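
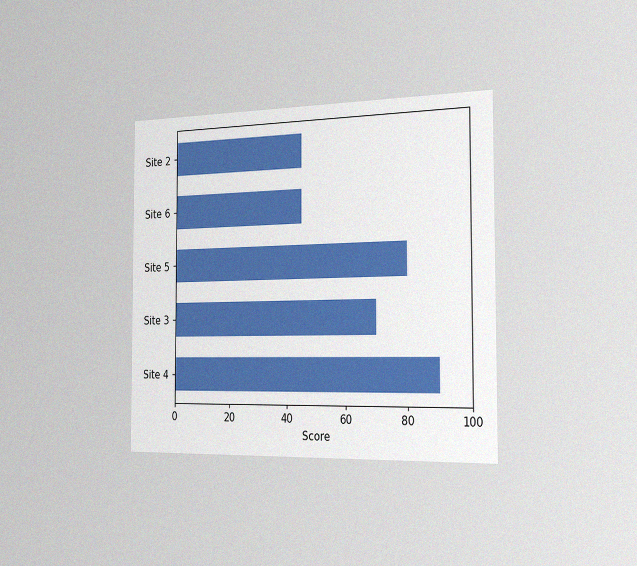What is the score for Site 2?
45

The chart is viewed slightly from the right, with some photo noise. Reading along the chart's x-axis, the Site 2 bar reaches 45.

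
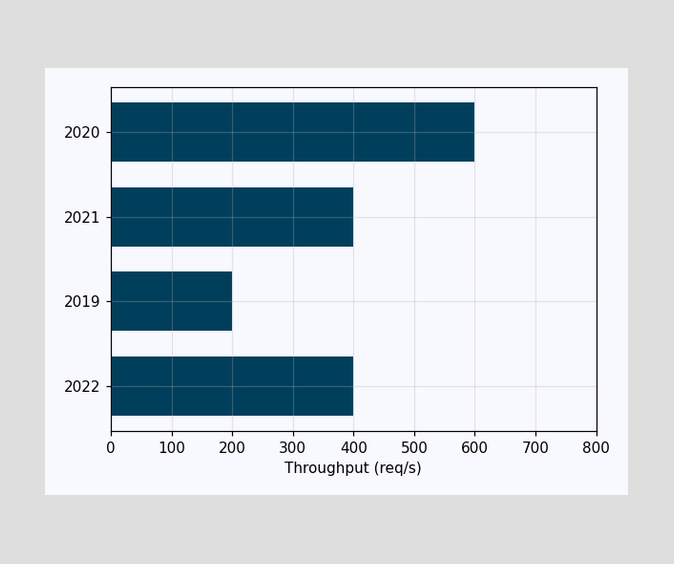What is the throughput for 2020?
600req/s

Reading along the chart's x-axis, the 2020 bar reaches 600req/s.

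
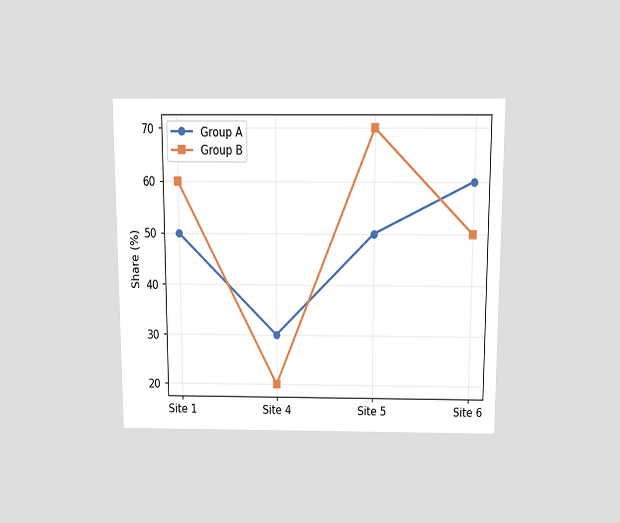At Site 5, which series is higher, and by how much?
Group B, by 20%

The chart is viewed slightly from above. At Site 5, Group B sits above the other line by 20%.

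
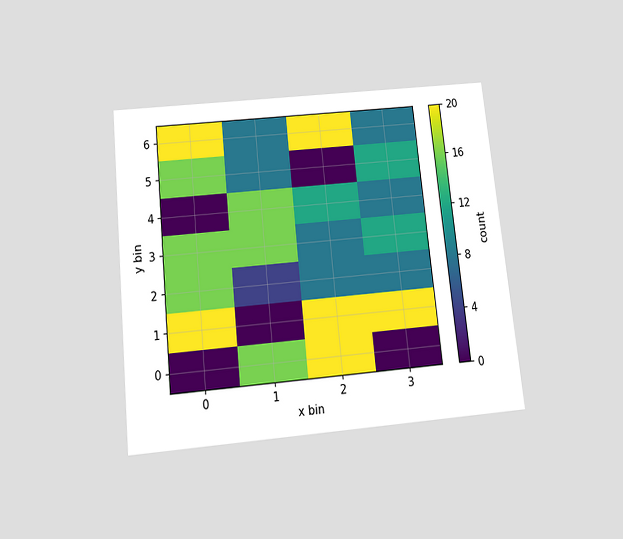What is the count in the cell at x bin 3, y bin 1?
The chart is tilted about 6° counter-clockwise and viewed slightly from below. Matching the cell (3, 1) against the colorbar gives 20.

20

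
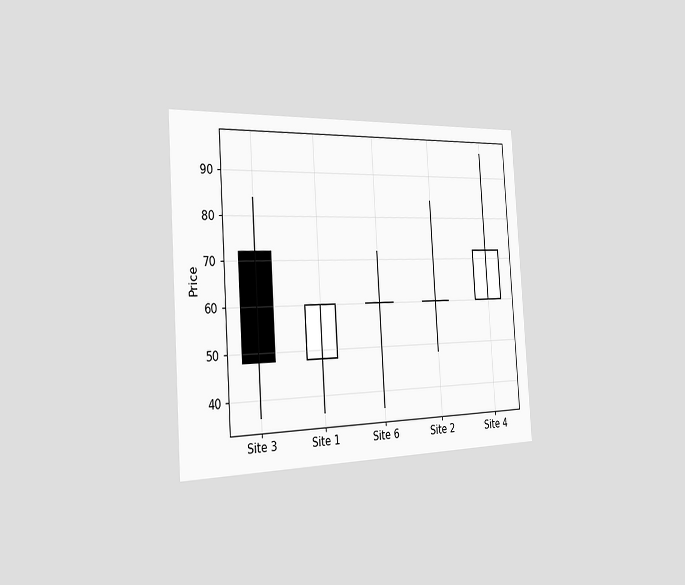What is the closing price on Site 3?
The chart is tilted about 4° counter-clockwise and viewed slightly from the left. The Site 3 candle closes at 48.

48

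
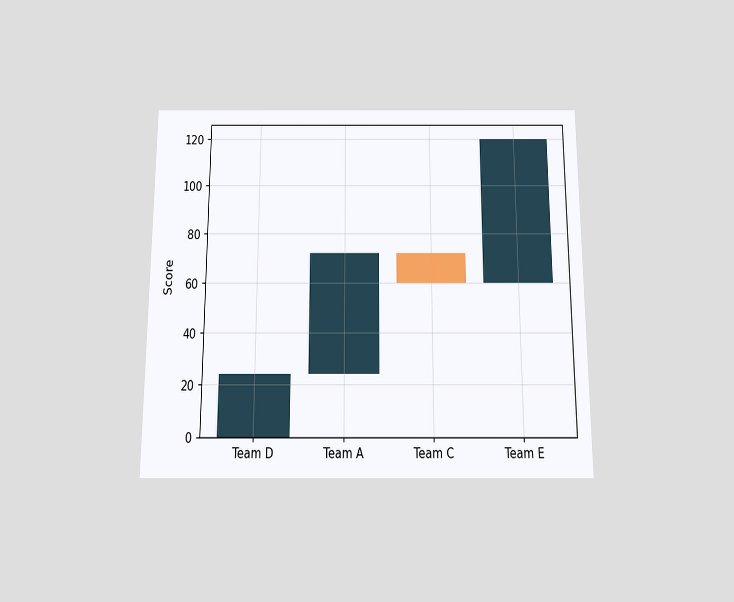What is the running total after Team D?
24

The chart is viewed slightly from below. After Team D the running total reaches 24.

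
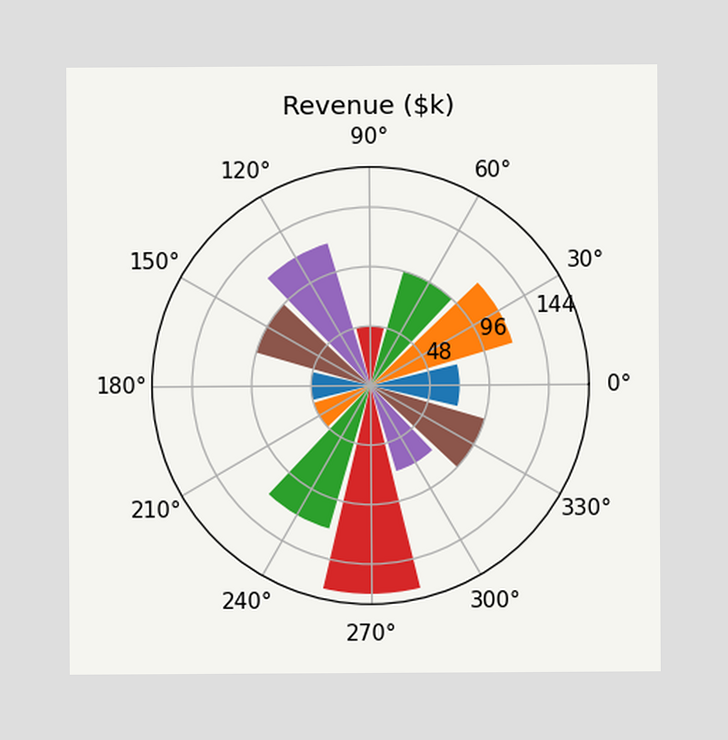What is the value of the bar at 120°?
$120k

The bar at 120° reaches $120k on the radial axis.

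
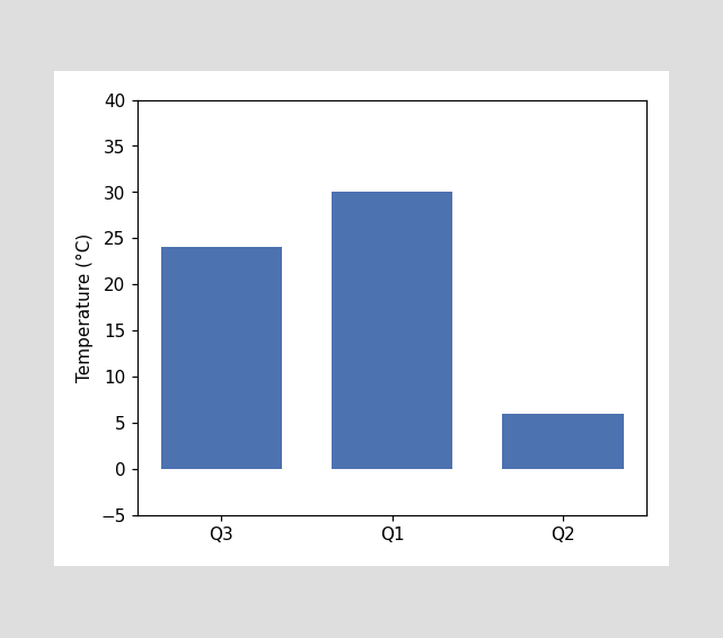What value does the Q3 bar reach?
Reading along the chart's y-axis, the Q3 bar reaches 24°C.

24°C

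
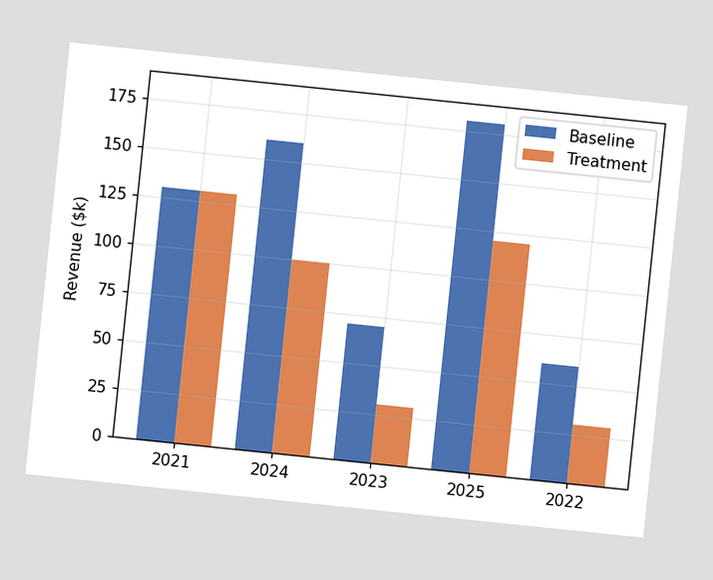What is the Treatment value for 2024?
$100k

The chart is tilted about 6° clockwise. The Treatment bar at 2024 reaches $100k on the y-axis.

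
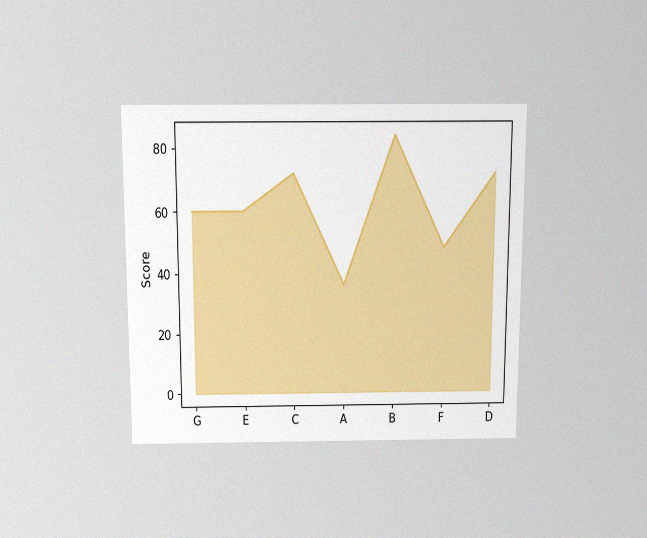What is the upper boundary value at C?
72

The chart is viewed slightly from above, with some photo noise. At C the upper boundary is at 72.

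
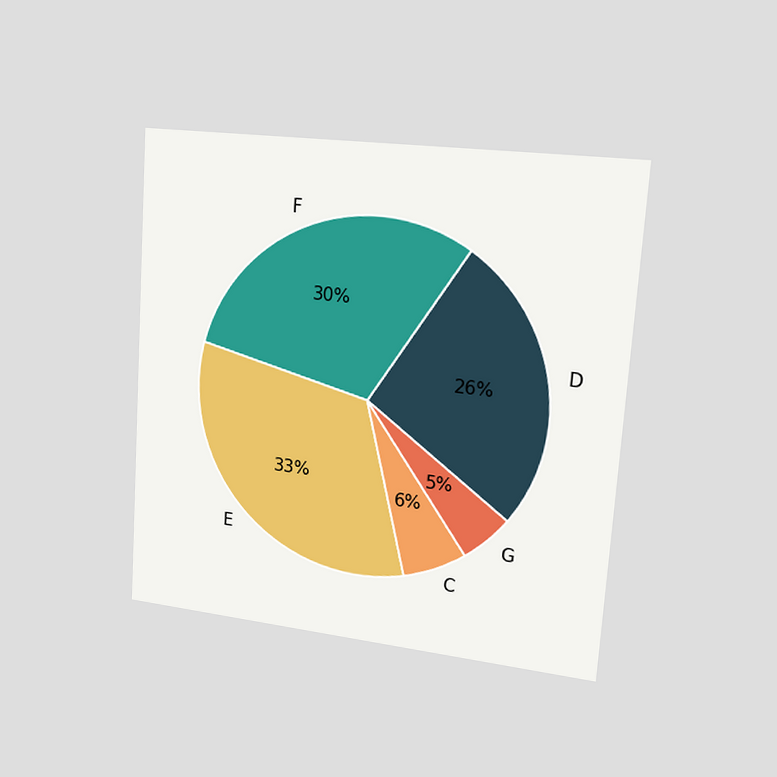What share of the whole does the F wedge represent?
30%

The chart is tilted about 4° clockwise and viewed slightly from the right. The F slice takes up 30% of the pie.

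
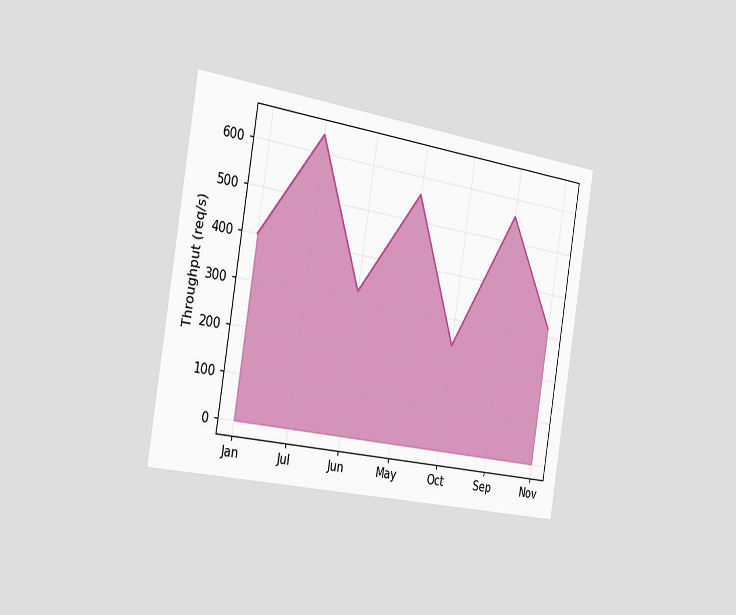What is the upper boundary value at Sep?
The chart is tilted about 9° clockwise and viewed slightly from the left. At Sep the upper boundary is at 560req/s.

560req/s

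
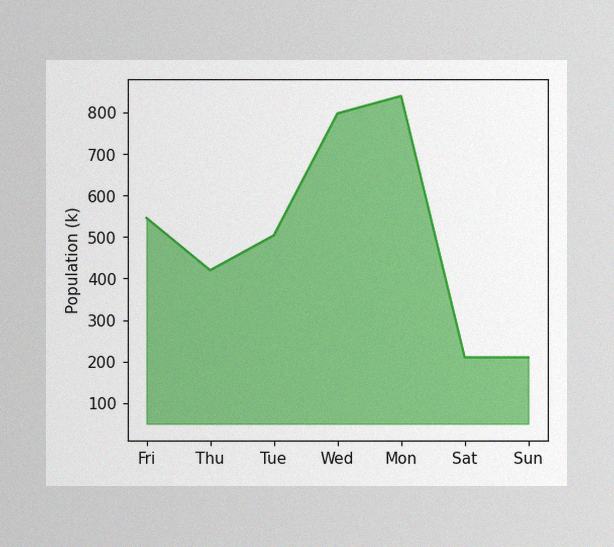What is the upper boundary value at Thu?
The image has some photo noise and uneven lighting. At Thu the upper boundary is at 420k.

420k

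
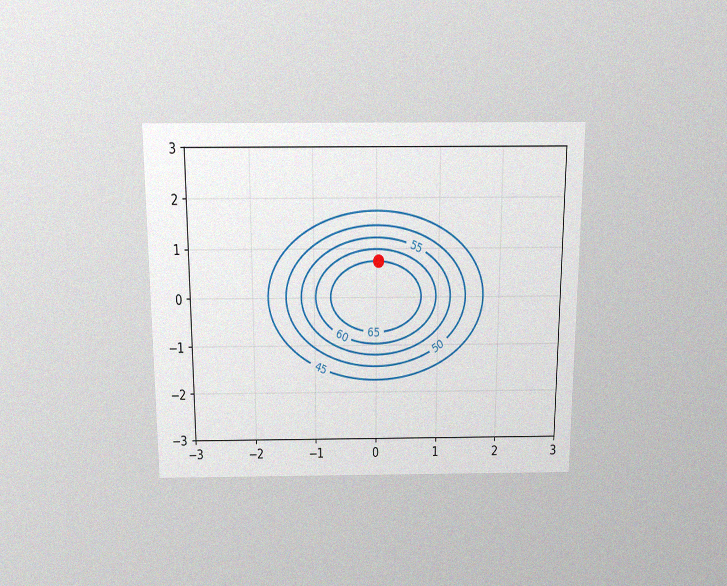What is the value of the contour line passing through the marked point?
The chart is viewed slightly from above, with some photo noise. The marked point sits on the contour labelled 65.

65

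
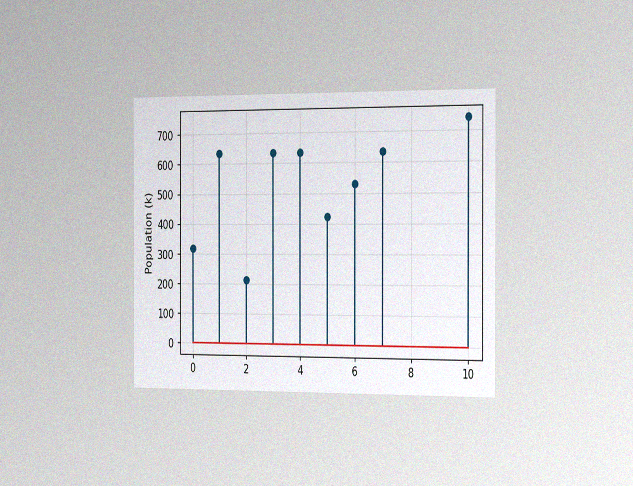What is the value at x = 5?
The chart is viewed slightly from the right, with some photo noise. The stem at x=5 reaches 424k.

424k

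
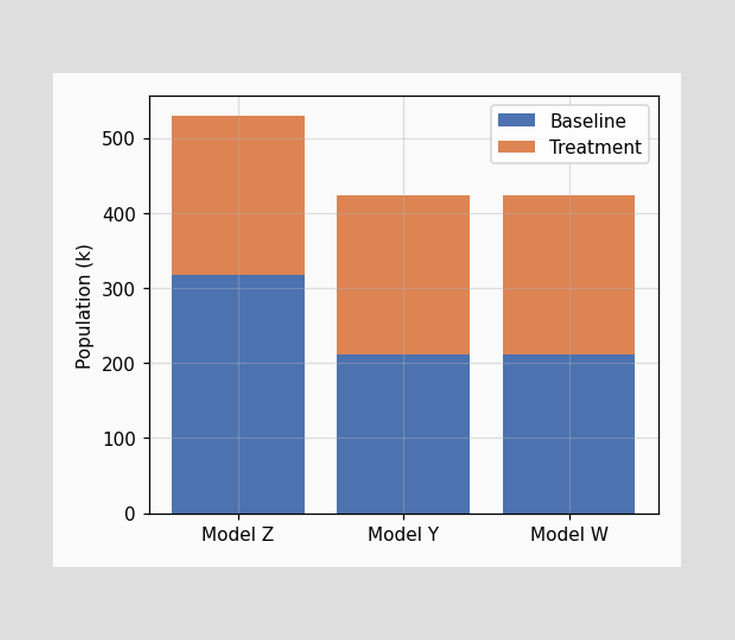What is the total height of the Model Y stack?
424k

The Model Y stack's top reaches 424k on the y-axis.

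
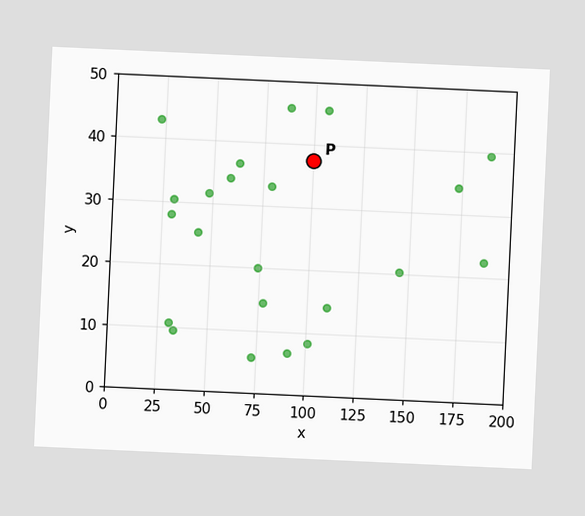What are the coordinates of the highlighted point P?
(100, 37.5)

The chart is tilted about 3° clockwise. Following the gridlines from P to each axis, P sits at (100, 37.5).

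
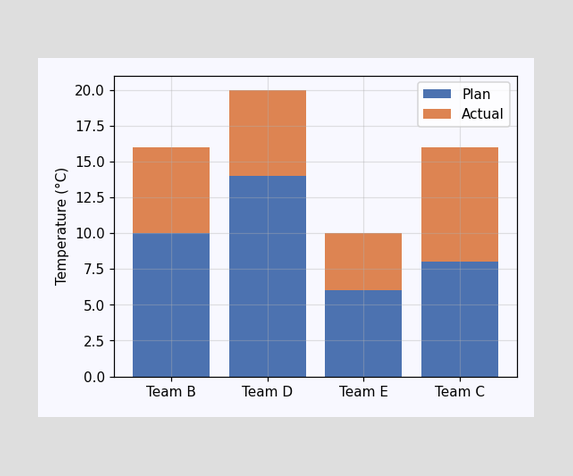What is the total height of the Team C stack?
16°C

The Team C stack's top reaches 16°C on the y-axis.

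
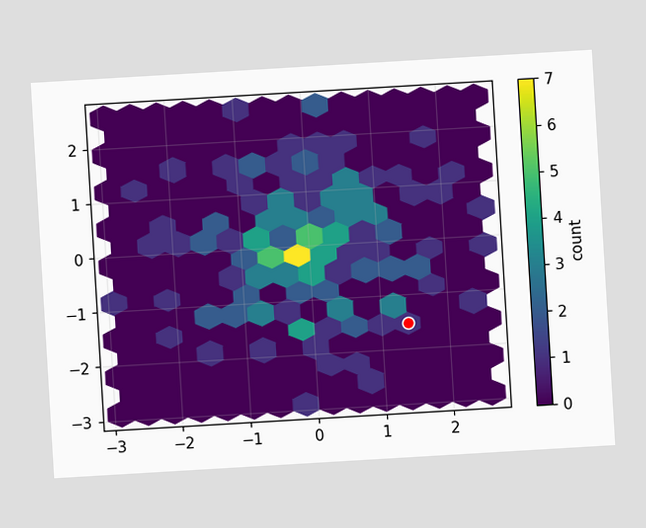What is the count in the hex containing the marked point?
1

The chart is tilted about 3° counter-clockwise. The marked hex reads 1 on the colorbar.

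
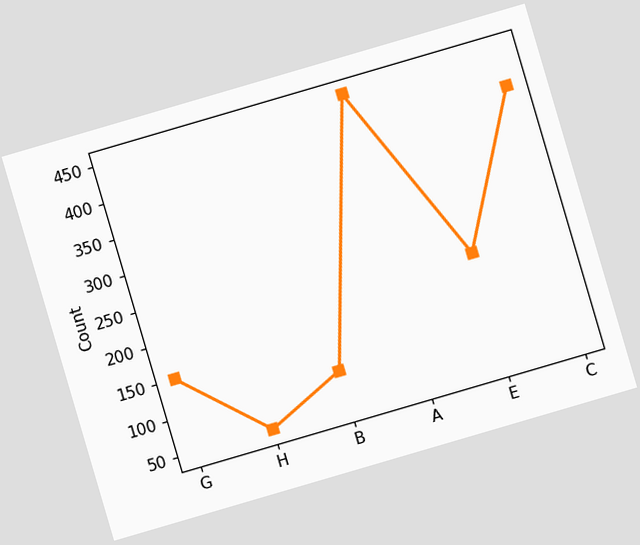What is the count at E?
200

The chart is tilted about 16° counter-clockwise. At E, the line is at 200.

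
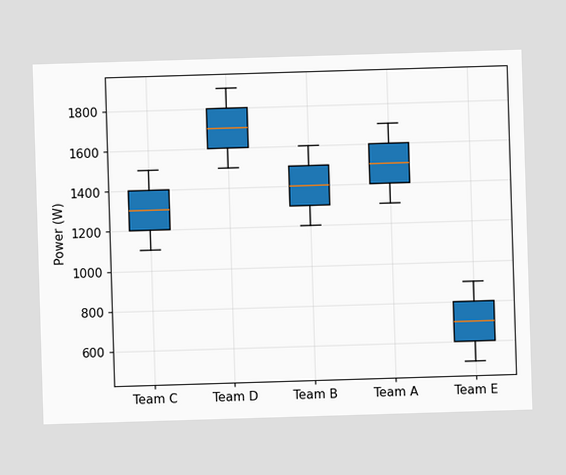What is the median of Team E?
The median line in the Team E box sits at 700W.

700W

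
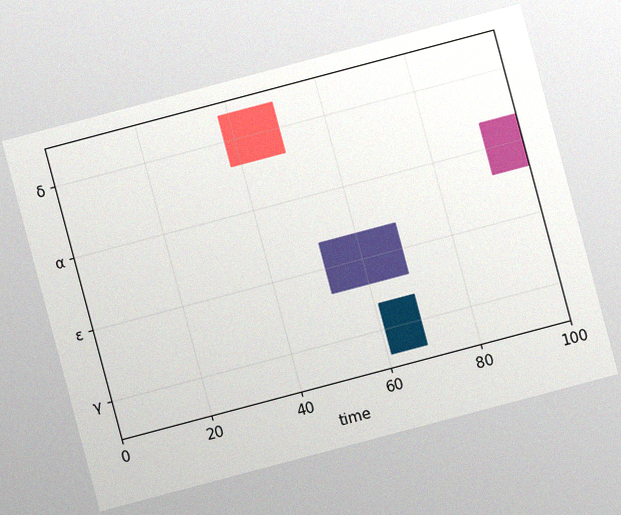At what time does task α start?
The chart is tilted about 15° counter-clockwise, with some photo noise. The α bar begins at t=92.

92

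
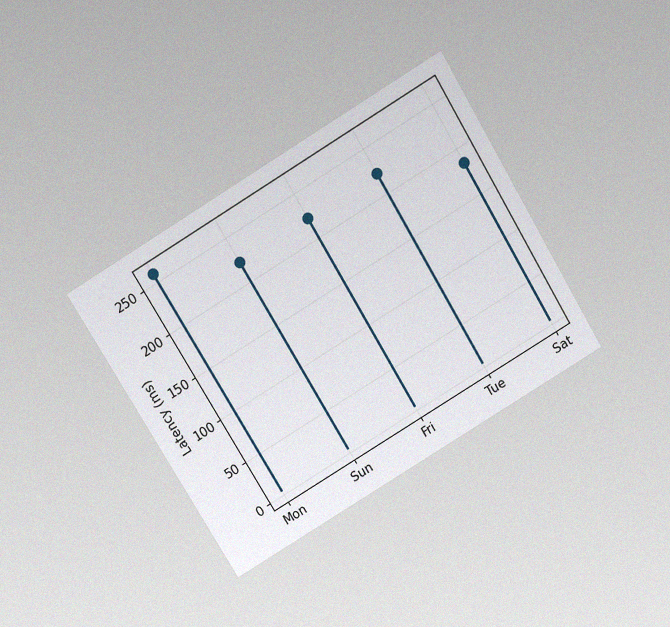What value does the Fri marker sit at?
222ms

The chart is tilted about 31° counter-clockwise and viewed slightly from above, with some photo noise. The Fri marker sits at 222ms.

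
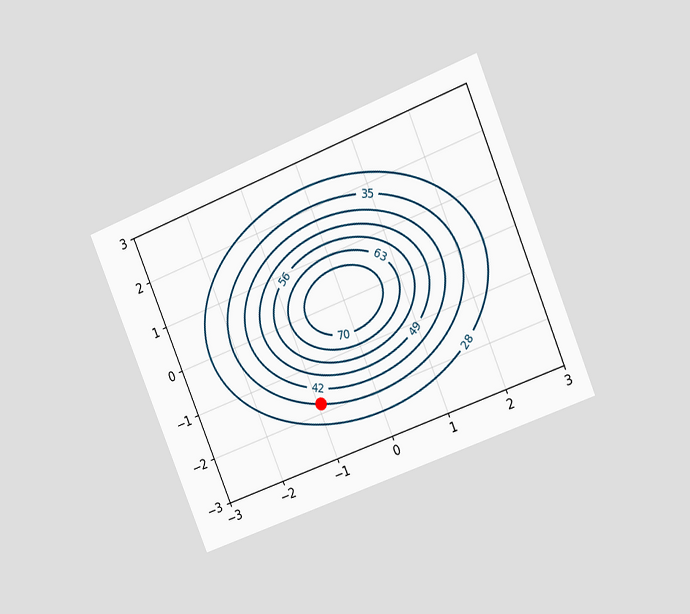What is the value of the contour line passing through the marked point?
The chart is tilted about 22° counter-clockwise and viewed slightly from the right. The marked point sits on the contour labelled 35.

35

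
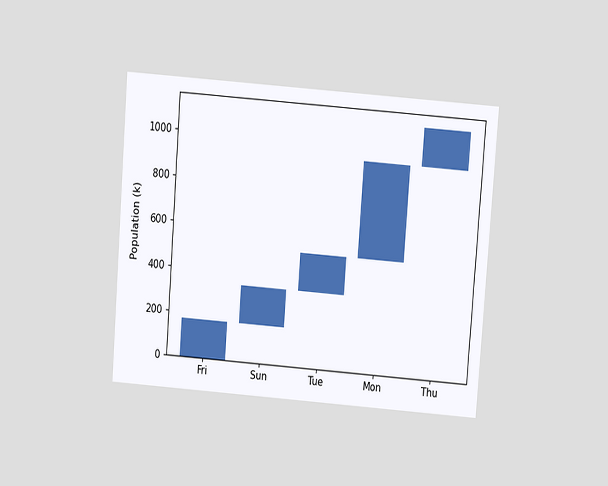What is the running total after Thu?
1105k

The chart is tilted about 4° clockwise and viewed at a slight angle. After Thu the running total reaches 1105k.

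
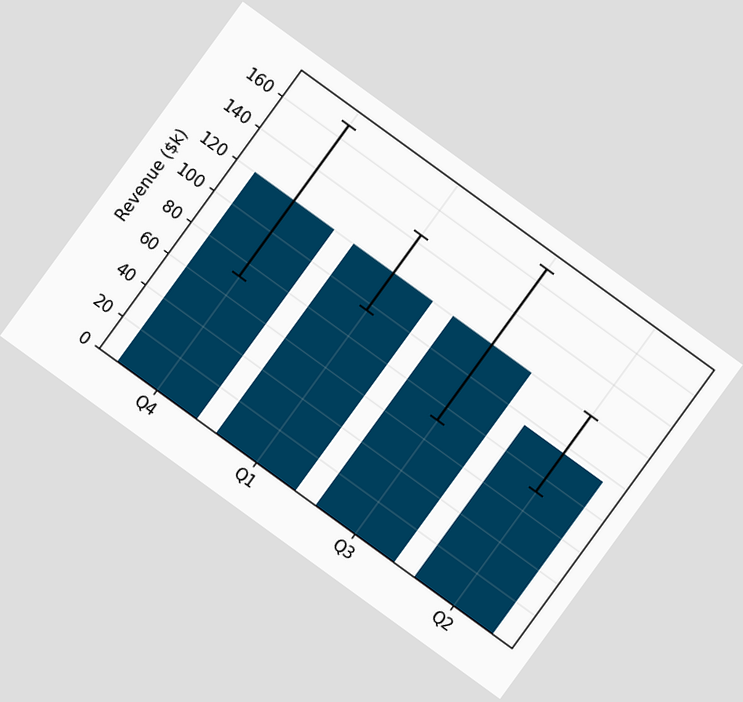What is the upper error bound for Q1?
The chart is tilted about 36° clockwise. The Q1 bar's upper whisker reaches $144k.

$144k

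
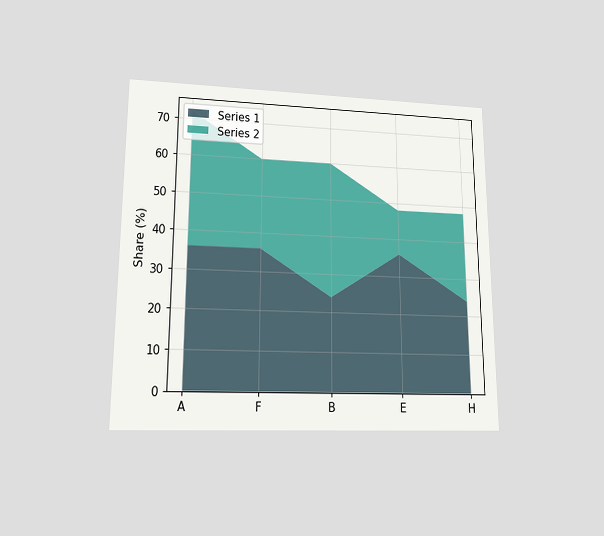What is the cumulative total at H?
48%

The chart is viewed at a slight angle. The stacked total at H reaches 48%.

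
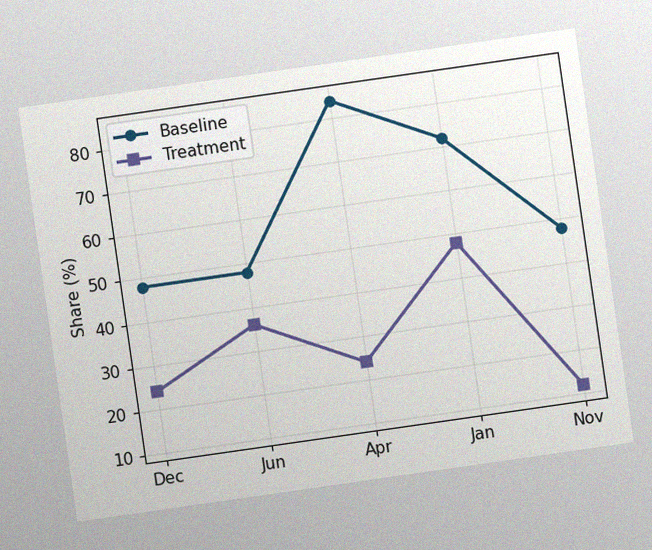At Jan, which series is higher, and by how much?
The chart is tilted about 8° counter-clockwise, with some photo noise. At Jan, Baseline sits above the other line by 24%.

Baseline, by 24%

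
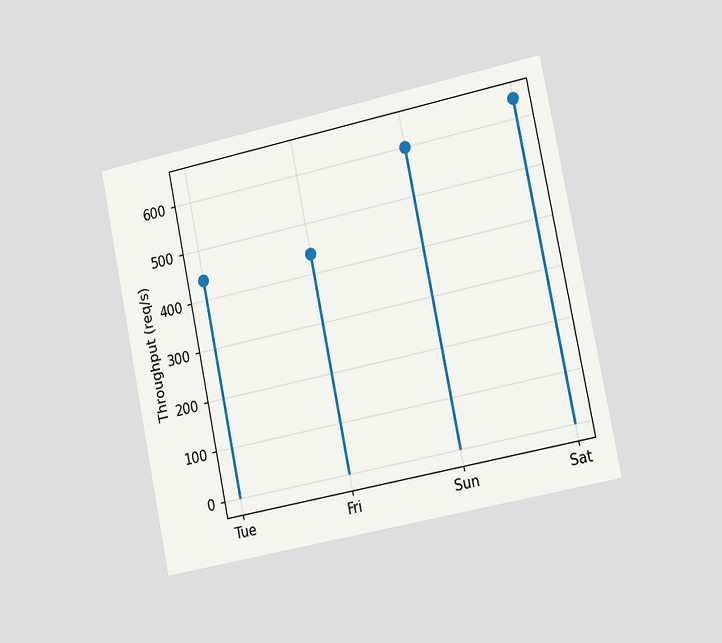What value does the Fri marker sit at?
440req/s

The chart is tilted about 11° counter-clockwise and viewed slightly from the right. The Fri marker sits at 440req/s.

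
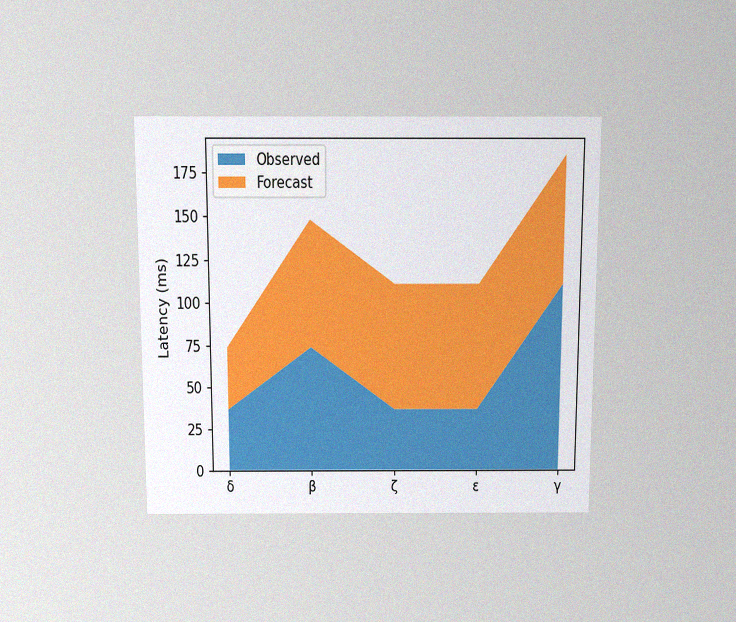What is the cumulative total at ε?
The chart is viewed slightly from above, with some photo noise. The stacked total at ε reaches 111ms.

111ms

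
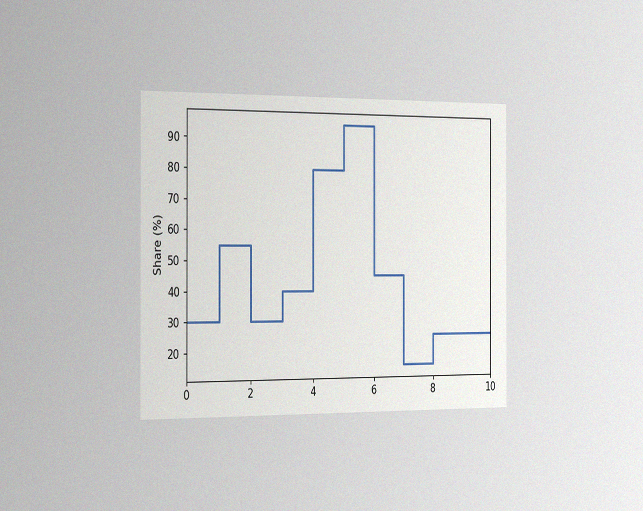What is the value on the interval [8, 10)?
The chart is viewed slightly from the left, with some photo noise. On [8, 10) the step sits at 25%.

25%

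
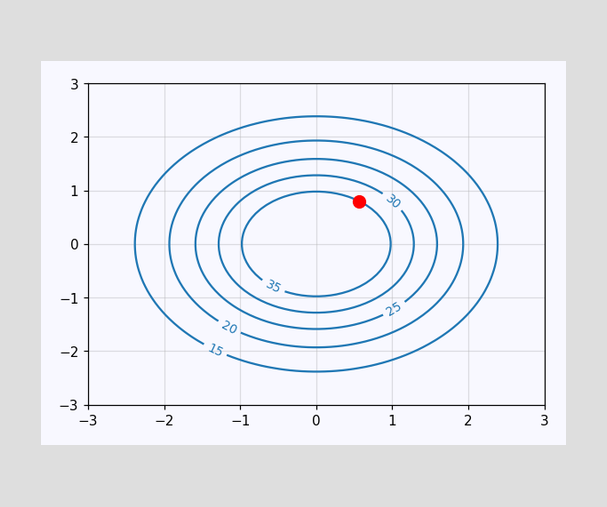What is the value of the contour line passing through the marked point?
35

The marked point sits on the contour labelled 35.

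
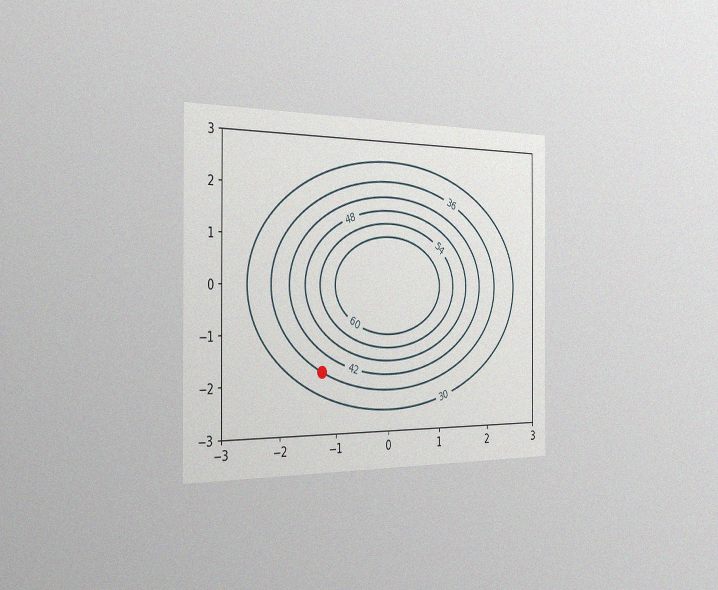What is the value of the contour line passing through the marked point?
36

The chart is viewed slightly from the left, with some photo noise. The marked point sits on the contour labelled 36.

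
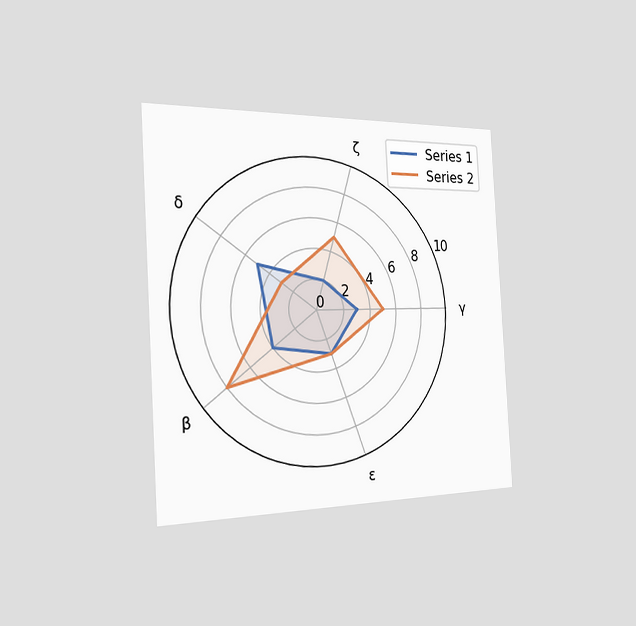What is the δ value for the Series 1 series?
The chart is tilted about 3° counter-clockwise and viewed slightly from the left. On the δ axis, Series 1 reaches 5.

5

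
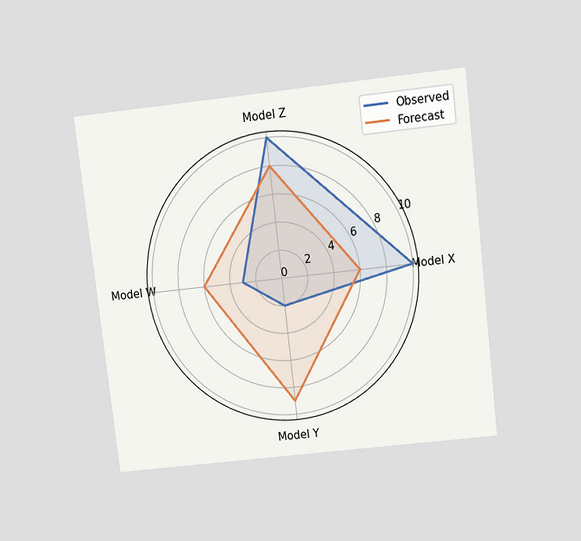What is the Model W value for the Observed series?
The chart is tilted about 7° counter-clockwise and viewed slightly from above. On the Model W axis, Observed reaches 3.

3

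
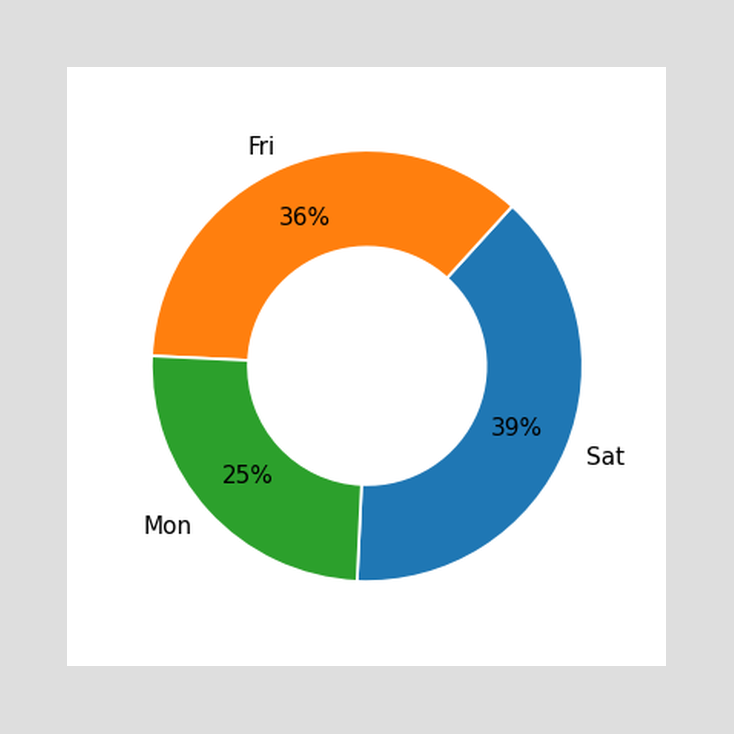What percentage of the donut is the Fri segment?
The Fri segment takes up 36% of the ring.

36%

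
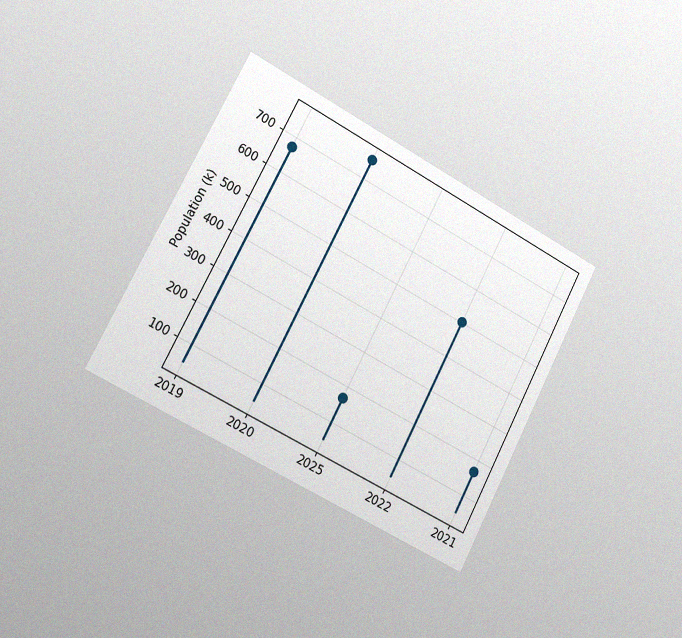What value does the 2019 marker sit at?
672k

The chart is tilted about 28° clockwise and viewed slightly from the left, with some photo noise. The 2019 marker sits at 672k.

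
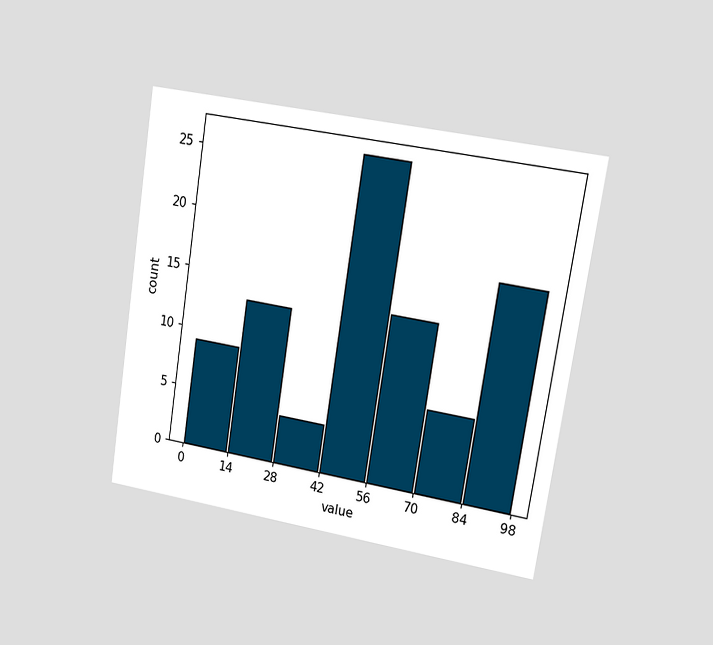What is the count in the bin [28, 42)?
The chart is tilted about 9° clockwise and viewed at a slight angle. The [28, 42) bin has height 4.

4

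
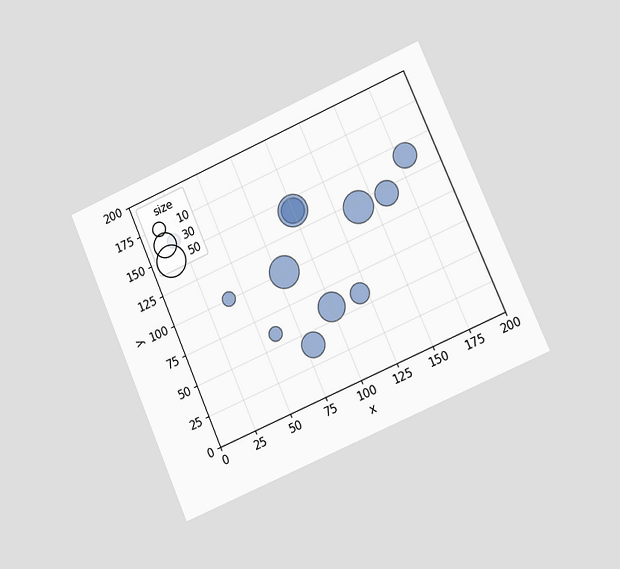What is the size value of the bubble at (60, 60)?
The chart is tilted about 24° counter-clockwise and viewed at a slight angle. Matching the bubble at (60, 60) against the size legend gives 10.

10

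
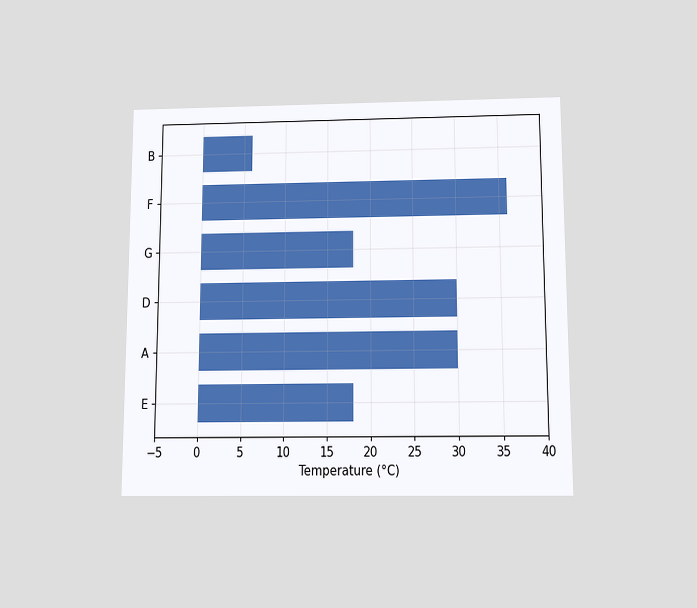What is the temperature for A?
The chart is viewed slightly from below. Reading along the chart's x-axis, the A bar reaches 30°C.

30°C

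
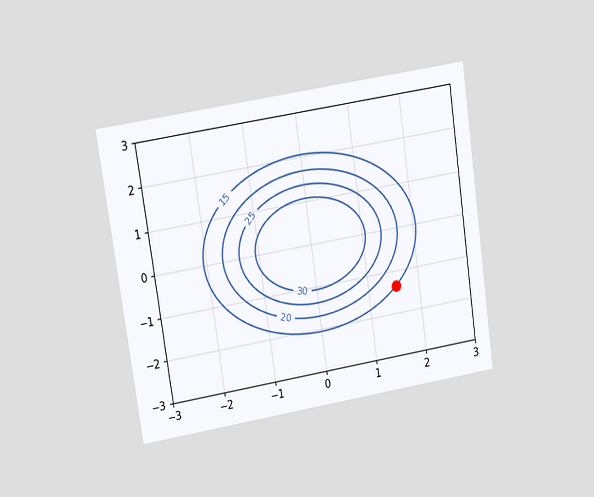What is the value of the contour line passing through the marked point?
The chart is tilted about 8° counter-clockwise and viewed at a slight angle. The marked point sits on the contour labelled 15.

15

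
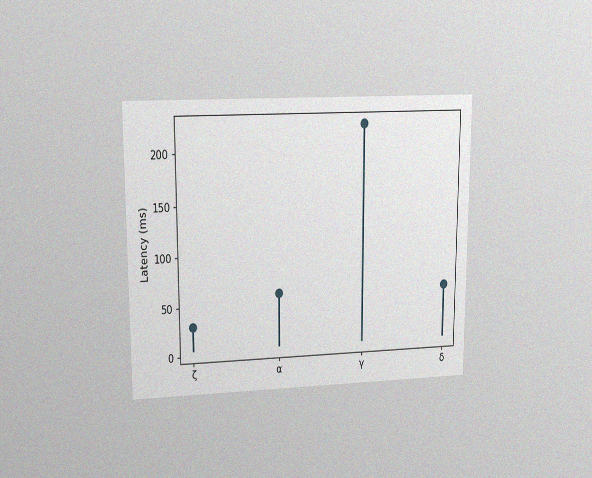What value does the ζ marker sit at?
The chart is viewed at a slight angle, with some photo noise. The ζ marker sits at 30ms.

30ms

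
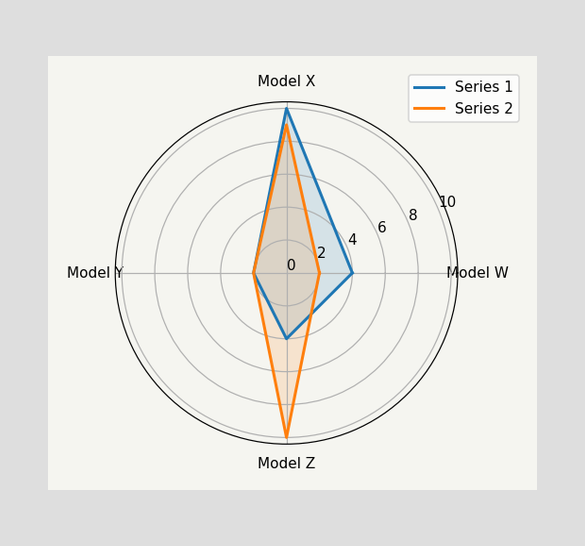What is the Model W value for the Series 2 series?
2

On the Model W axis, Series 2 reaches 2.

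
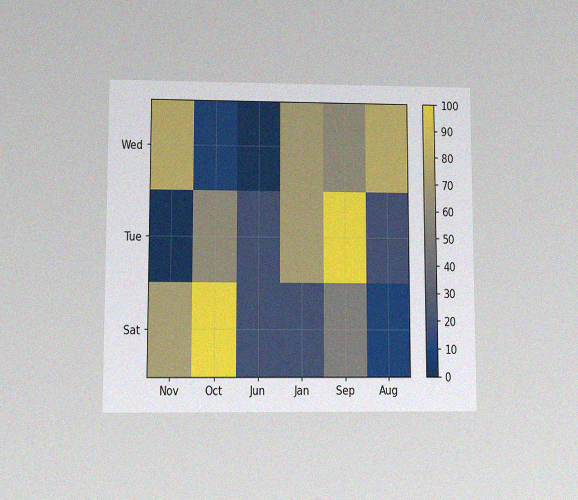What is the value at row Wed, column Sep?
60

The chart is viewed at a slight angle, with some photo noise. Matching cell (Wed, Sep) against the colorbar gives 60.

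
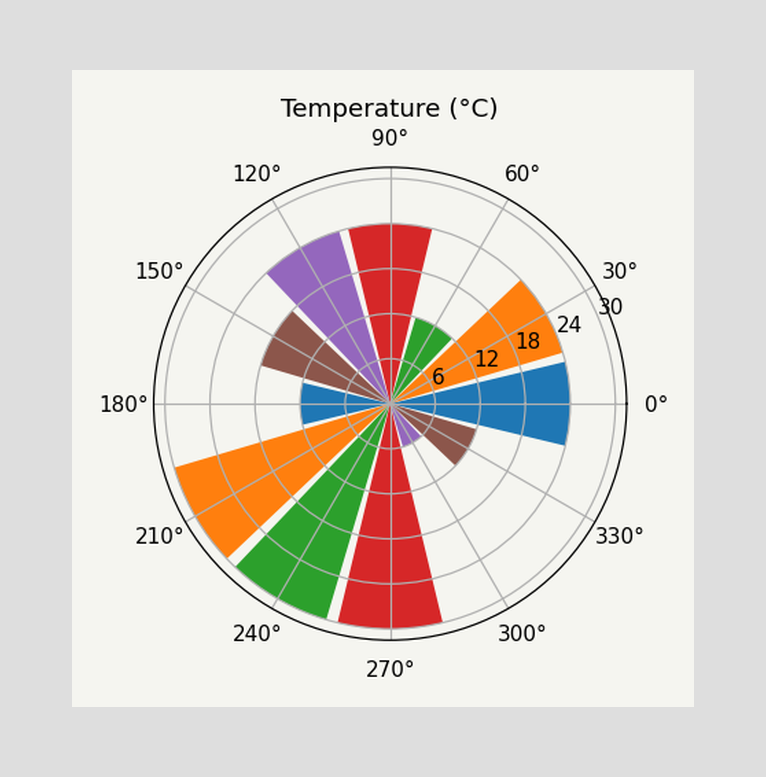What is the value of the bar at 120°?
The bar at 120° reaches 24°C on the radial axis.

24°C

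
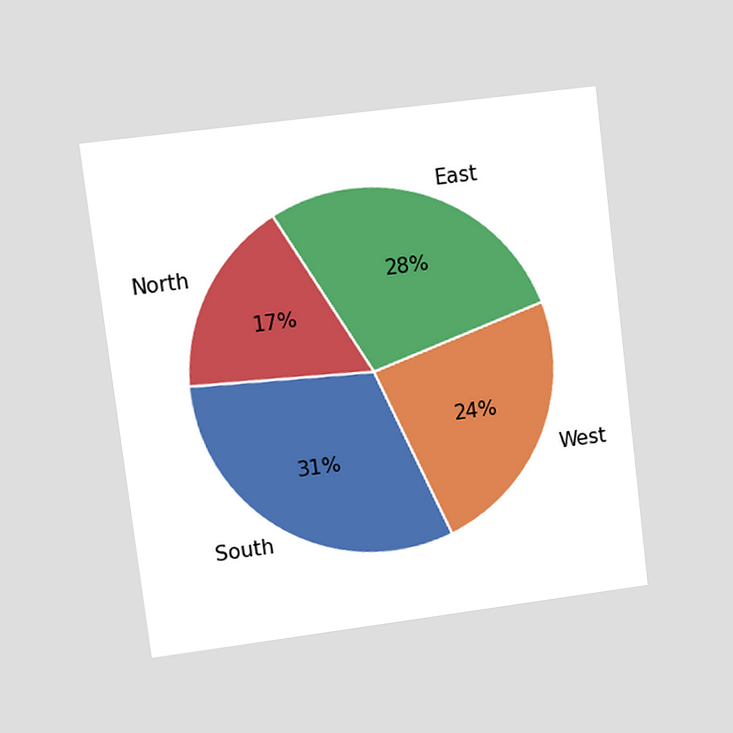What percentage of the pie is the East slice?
28%

The chart is tilted about 7° counter-clockwise and viewed at a slight angle. The East slice takes up 28% of the pie.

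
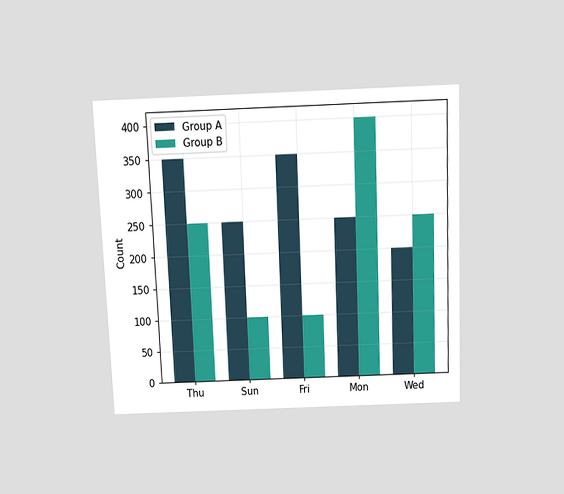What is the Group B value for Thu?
The chart is tilted about 2° counter-clockwise and viewed slightly from above. The Group B bar at Thu reaches 250 on the y-axis.

250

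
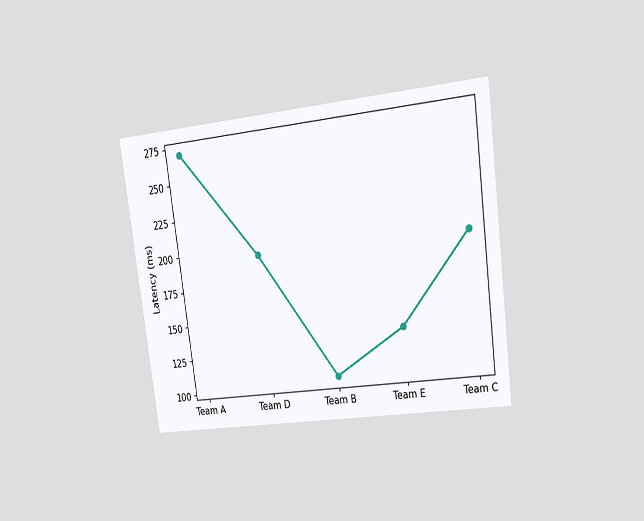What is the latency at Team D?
195ms

The chart is tilted about 8° counter-clockwise and viewed at a slight angle. At Team D, the line is at 195ms.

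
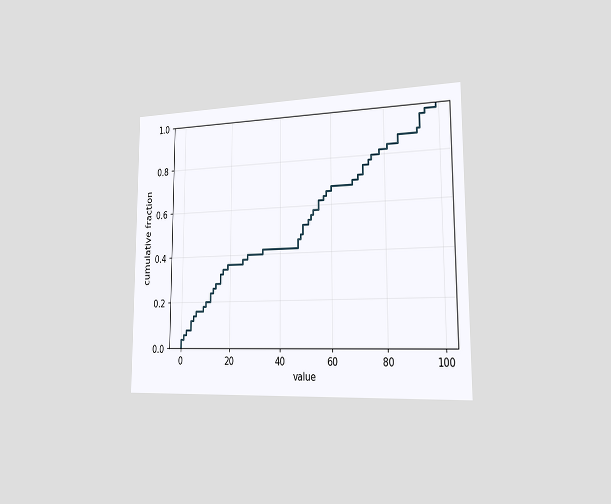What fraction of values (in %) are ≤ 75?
80%

The chart is viewed slightly from the right. At x=75 the ECDF step is at 80%.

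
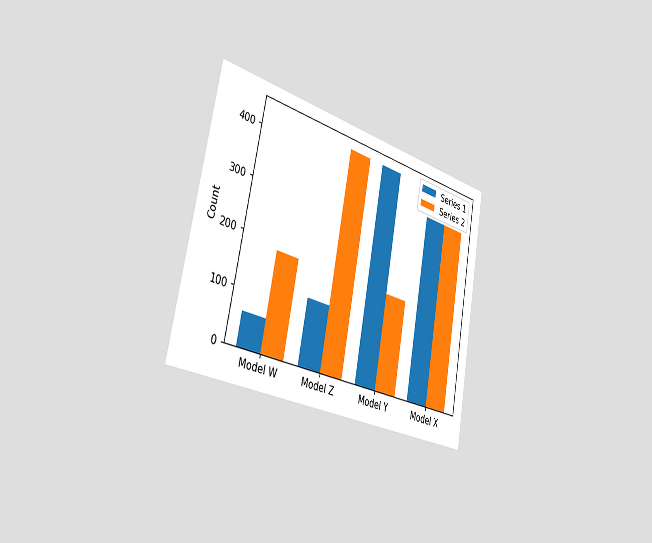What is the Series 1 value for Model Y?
434

The chart is tilted about 11° clockwise and viewed slightly from the left. The Series 1 bar at Model Y reaches 434 on the y-axis.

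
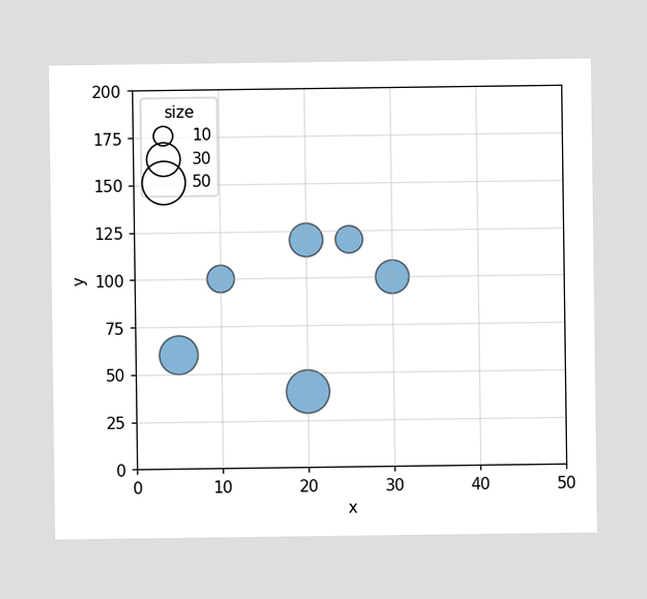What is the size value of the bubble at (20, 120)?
30

Matching the bubble at (20, 120) against the size legend gives 30.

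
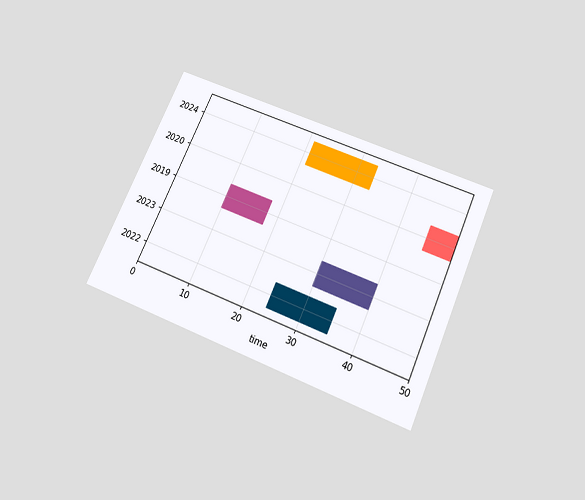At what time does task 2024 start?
21

The chart is tilted about 24° clockwise and viewed slightly from below. The 2024 bar begins at t=21.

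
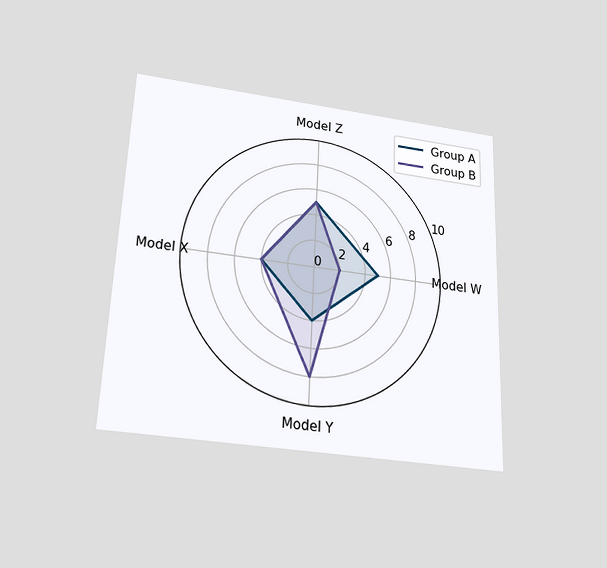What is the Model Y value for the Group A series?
The chart is tilted about 2° clockwise and viewed slightly from below. On the Model Y axis, Group A reaches 4.

4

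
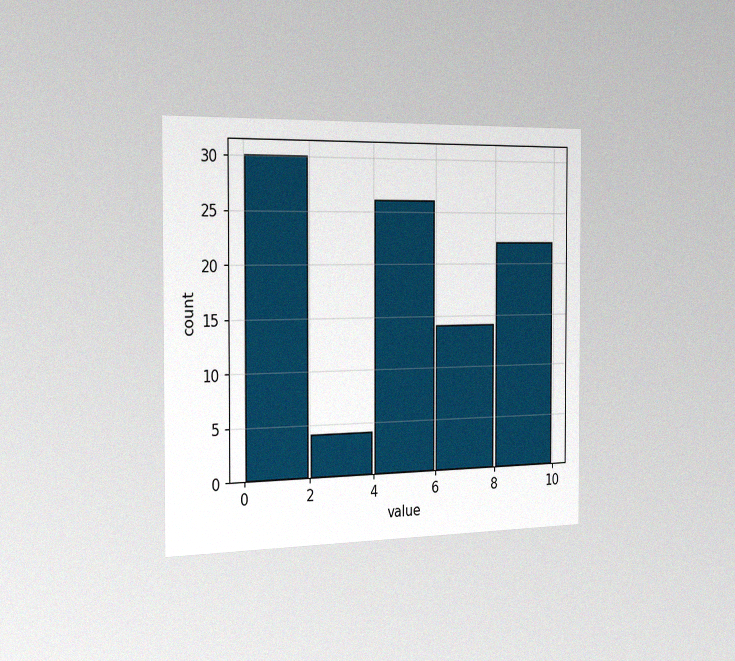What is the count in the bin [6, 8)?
The chart is viewed slightly from the left, with some photo noise. The [6, 8) bin has height 14.

14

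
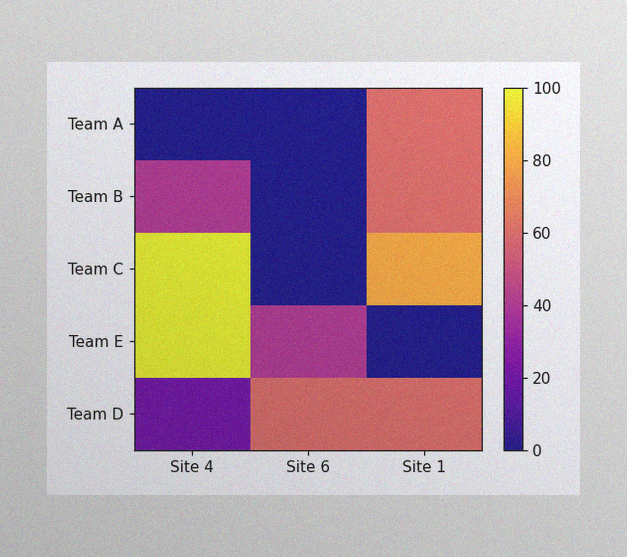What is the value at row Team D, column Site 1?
The image has some photo noise and uneven lighting. Matching cell (Team D, Site 1) against the colorbar gives 60.

60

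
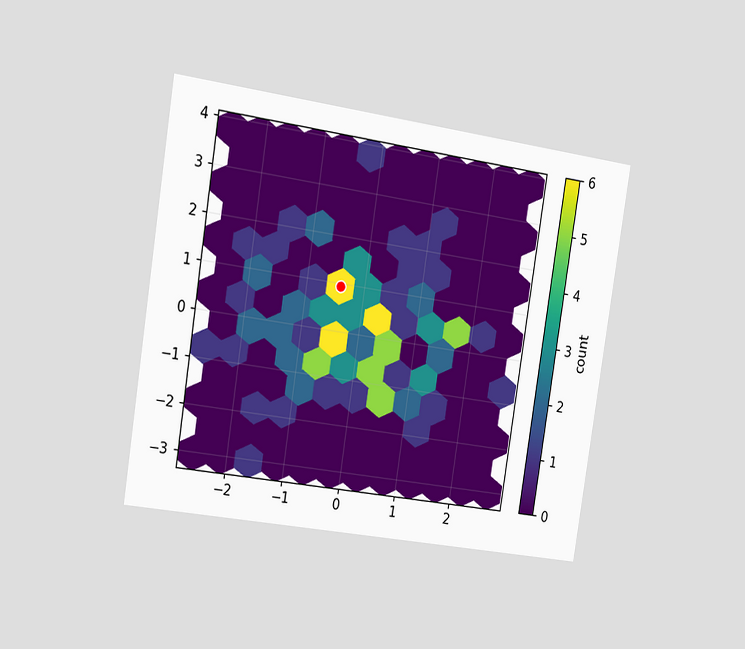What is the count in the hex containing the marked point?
6

The chart is tilted about 9° clockwise and viewed slightly from the left. The marked hex reads 6 on the colorbar.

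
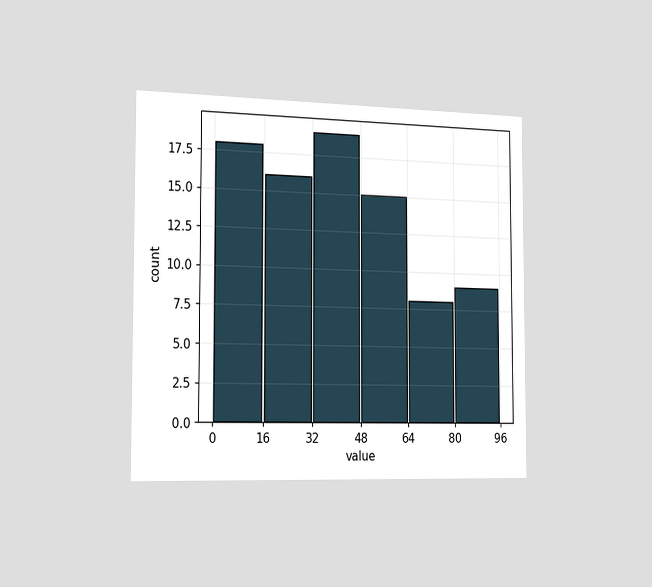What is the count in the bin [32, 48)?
The chart is viewed slightly from the left. The [32, 48) bin has height 19.

19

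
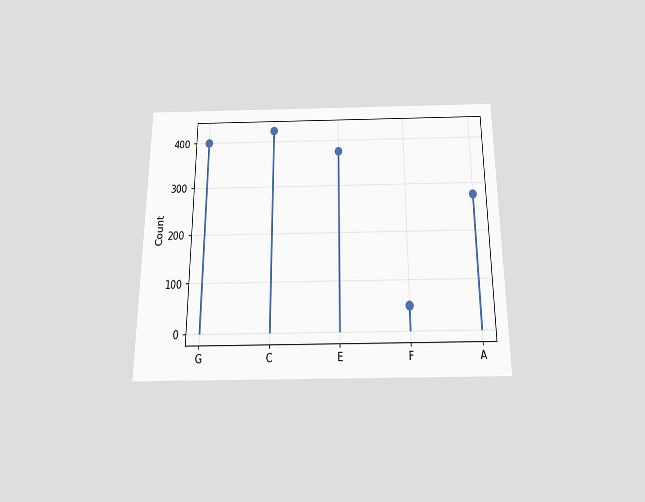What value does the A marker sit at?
The chart is viewed slightly from below. The A marker sits at 275.

275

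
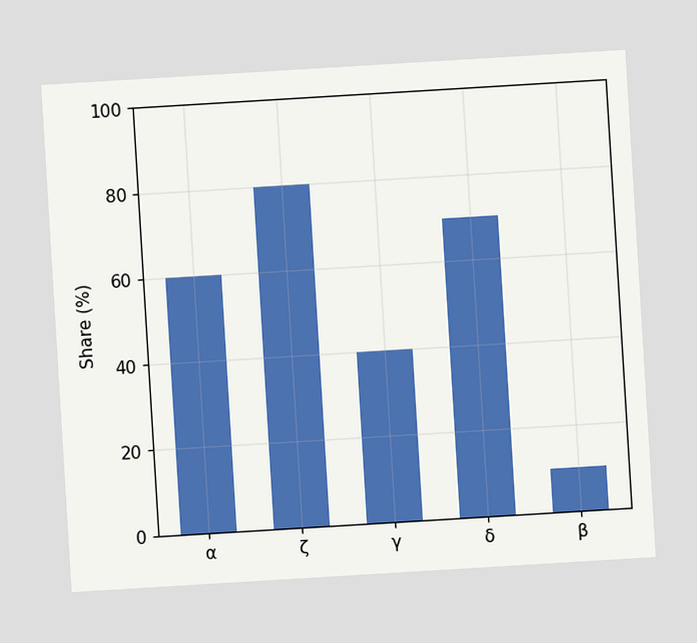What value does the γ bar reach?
40%

The chart is tilted about 3° counter-clockwise. Reading along the chart's y-axis, the γ bar reaches 40%.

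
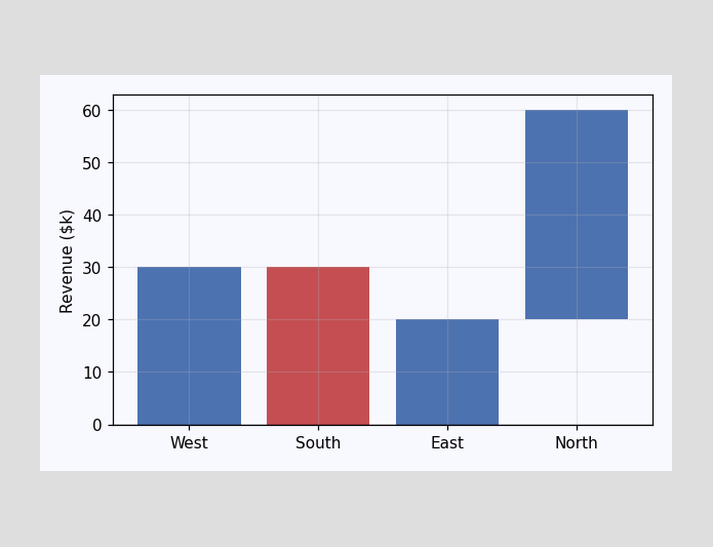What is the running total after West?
After West the running total reaches $30k.

$30k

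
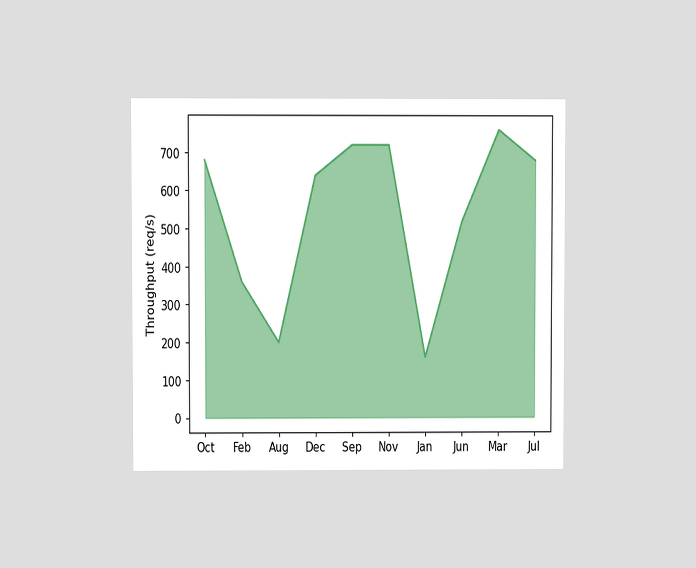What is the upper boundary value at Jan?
The chart is viewed at a slight angle. At Jan the upper boundary is at 160req/s.

160req/s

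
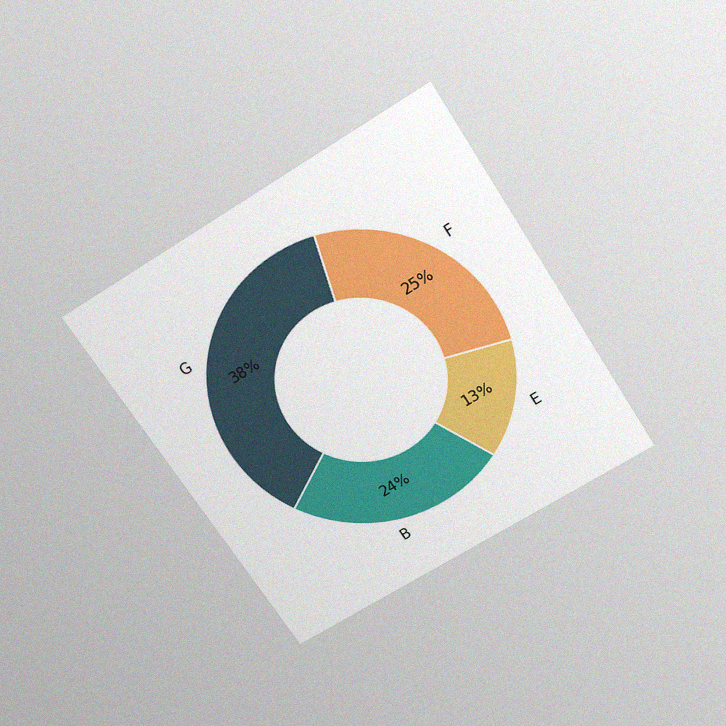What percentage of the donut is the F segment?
The chart is tilted about 33° counter-clockwise and viewed slightly from above, with some photo noise. The F segment takes up 25% of the ring.

25%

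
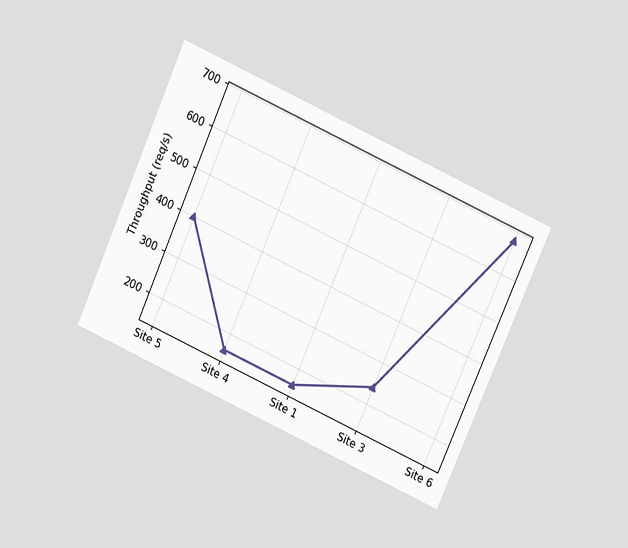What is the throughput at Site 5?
The chart is tilted about 24° clockwise and viewed at a slight angle. At Site 5, the line is at 400req/s.

400req/s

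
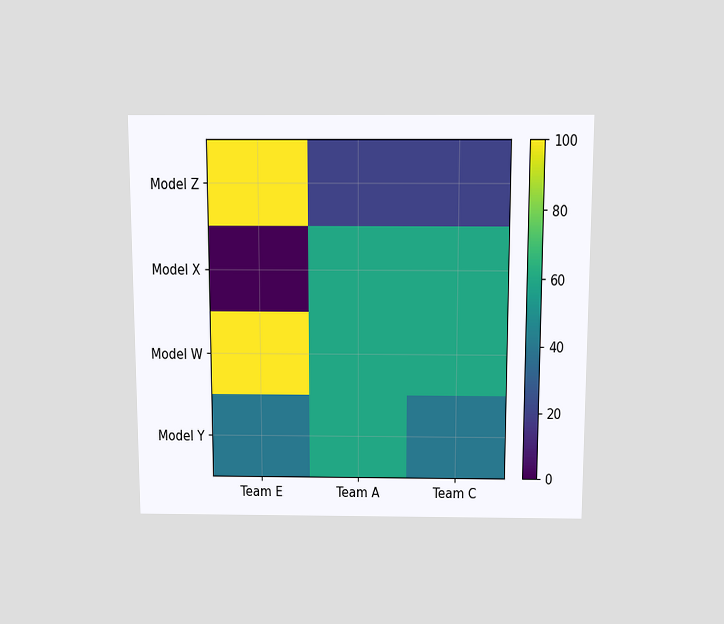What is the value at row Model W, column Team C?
The chart is viewed slightly from above. Matching cell (Model W, Team C) against the colorbar gives 60.

60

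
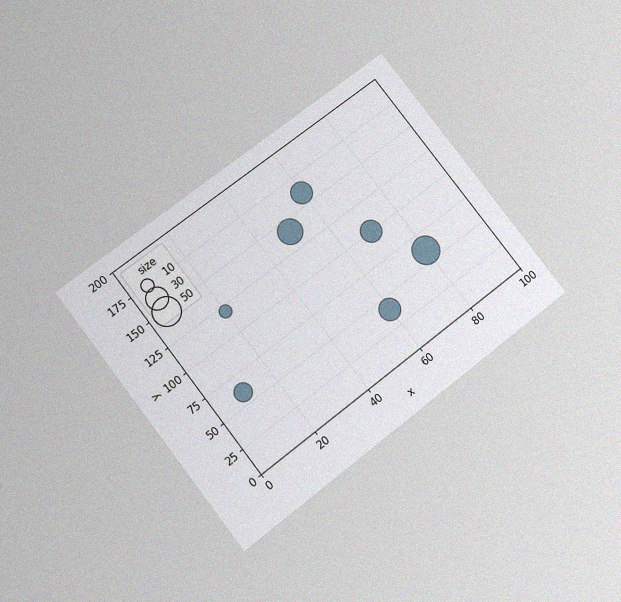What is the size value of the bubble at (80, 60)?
The chart is tilted about 38° counter-clockwise and viewed slightly from below, with some photo noise. Matching the bubble at (80, 60) against the size legend gives 50.

50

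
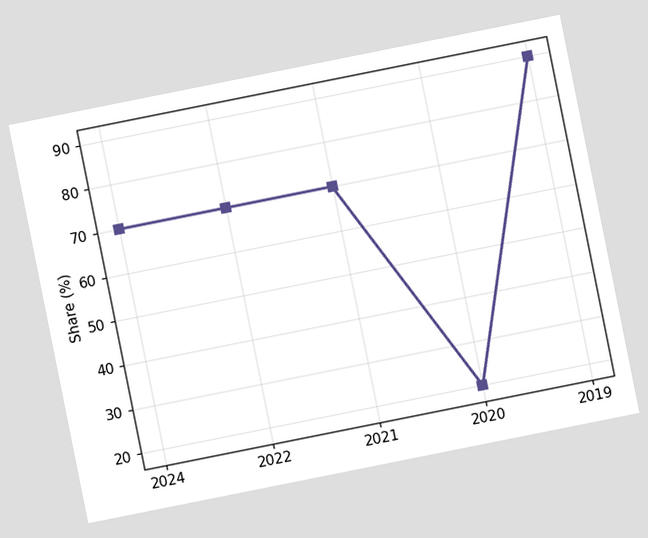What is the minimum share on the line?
20%

The chart is tilted about 11° counter-clockwise. The lowest point is at 2020, and reading across to the y-axis gives 20%.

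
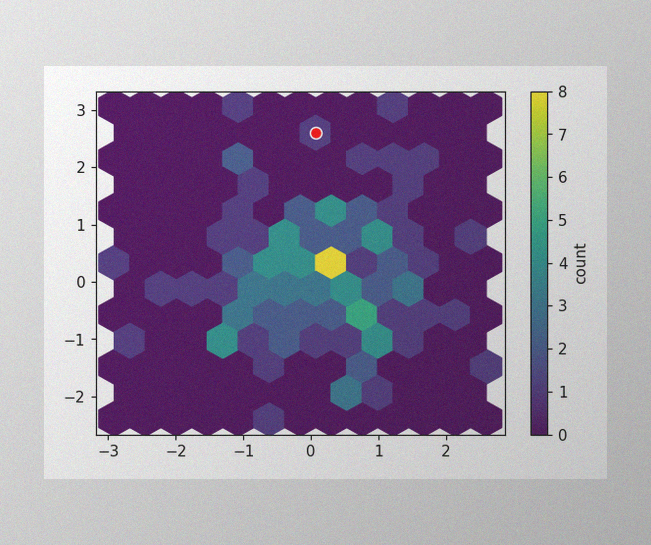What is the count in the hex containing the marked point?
The image has some photo noise and uneven lighting. The marked hex reads 1 on the colorbar.

1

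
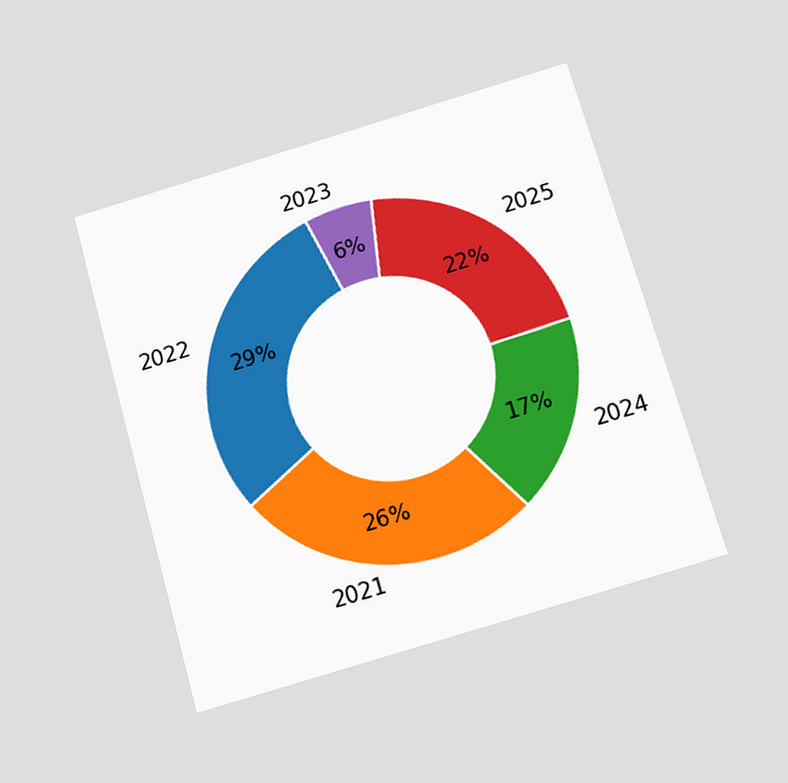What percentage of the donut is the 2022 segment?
29%

The chart is tilted about 16° counter-clockwise and viewed slightly from below. The 2022 segment takes up 29% of the ring.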